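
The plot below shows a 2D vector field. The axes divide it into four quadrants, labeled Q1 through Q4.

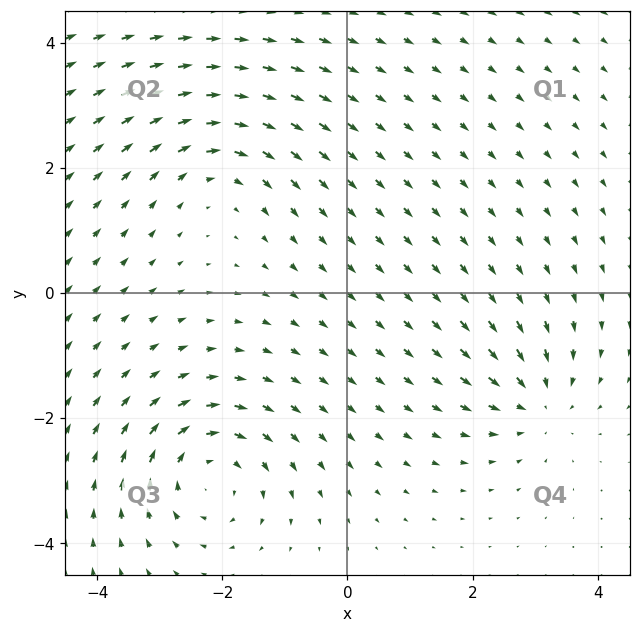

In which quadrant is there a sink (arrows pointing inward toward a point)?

The sink sits at approximately (3.1, -1.8), which lies in quadrant Q4. The divergence there is about -3, negative as expected for a sink.

Q4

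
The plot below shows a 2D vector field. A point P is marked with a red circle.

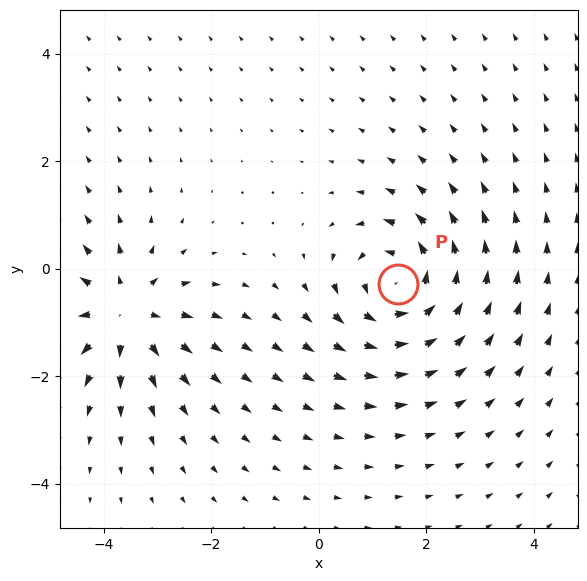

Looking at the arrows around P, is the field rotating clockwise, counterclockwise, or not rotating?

counterclockwise

Near P at (1.5, -0.3) the arrows circulate counterclockwise. The curl (z-component) there is about +5; positive curl means counterclockwise rotation.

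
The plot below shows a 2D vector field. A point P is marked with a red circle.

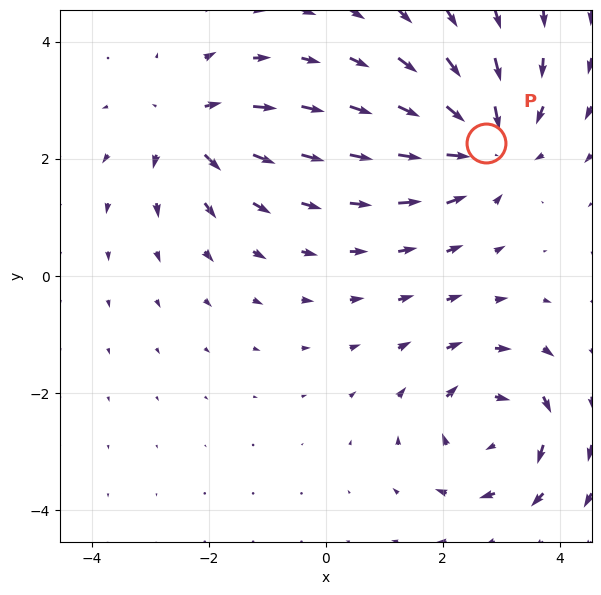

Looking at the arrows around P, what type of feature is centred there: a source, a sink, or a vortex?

sink

At P (2.7, 2.3) the arrows converge inward. Divergence about -4, curl ≈0 — negative divergence with near-zero curl is a sink.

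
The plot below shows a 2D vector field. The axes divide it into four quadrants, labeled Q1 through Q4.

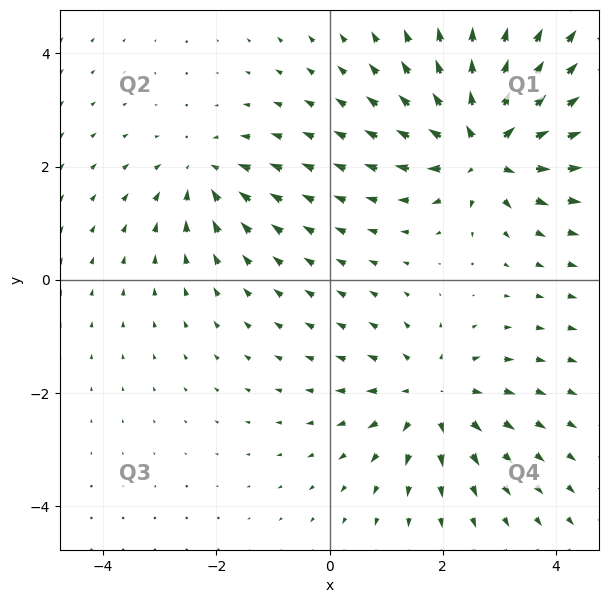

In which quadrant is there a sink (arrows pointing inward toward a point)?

The sink sits at approximately (-2.2, 1.9), which lies in quadrant Q2. The divergence there is about -3, negative as expected for a sink.

Q2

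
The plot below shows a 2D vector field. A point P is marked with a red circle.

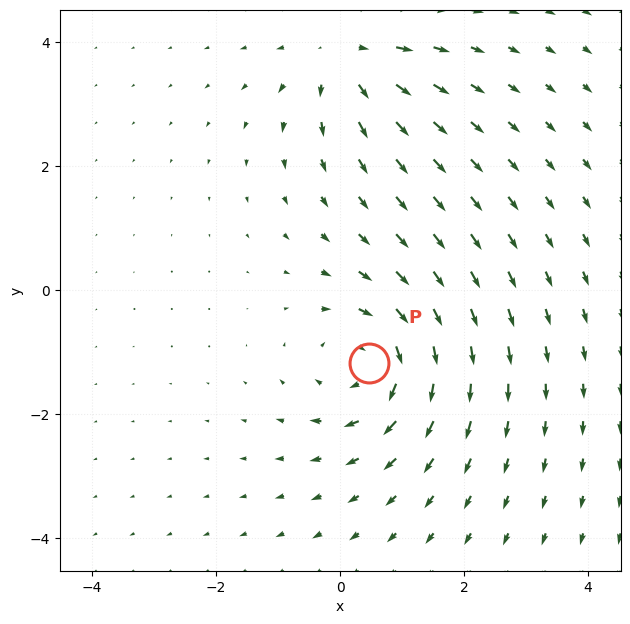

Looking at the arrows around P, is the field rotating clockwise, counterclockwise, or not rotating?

clockwise

Near P at (0.5, -1.2) the arrows circulate clockwise. The curl (z-component) there is about -5; negative curl means clockwise rotation.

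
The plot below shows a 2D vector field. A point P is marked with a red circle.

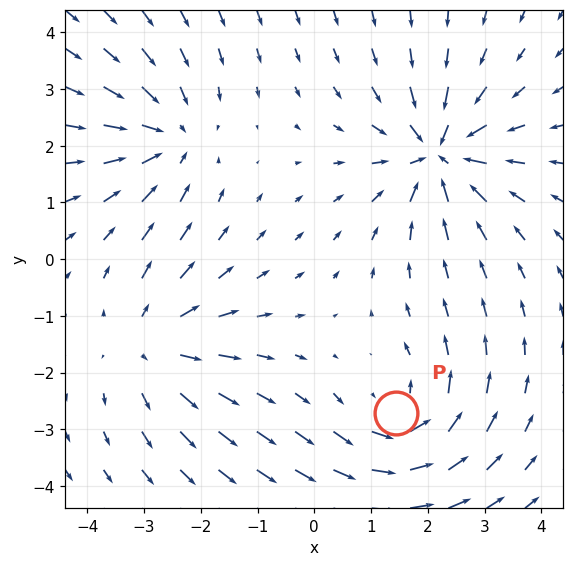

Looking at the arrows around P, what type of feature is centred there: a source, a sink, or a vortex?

vortex

At P (1.4, -2.7) the arrows circulate counterclockwise. Divergence ≈0, curl about +3 — near-zero divergence with nonzero curl is a vortex.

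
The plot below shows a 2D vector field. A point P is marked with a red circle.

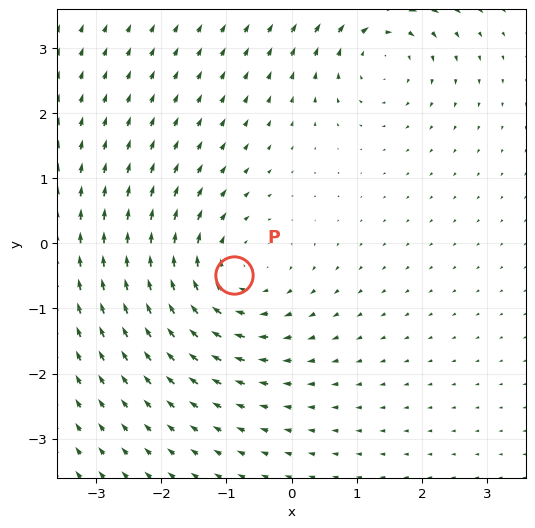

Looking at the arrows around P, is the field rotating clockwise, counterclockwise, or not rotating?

Near P at (-0.9, -0.5) the arrows circulate clockwise. The curl (z-component) there is about -4; negative curl means clockwise rotation.

clockwise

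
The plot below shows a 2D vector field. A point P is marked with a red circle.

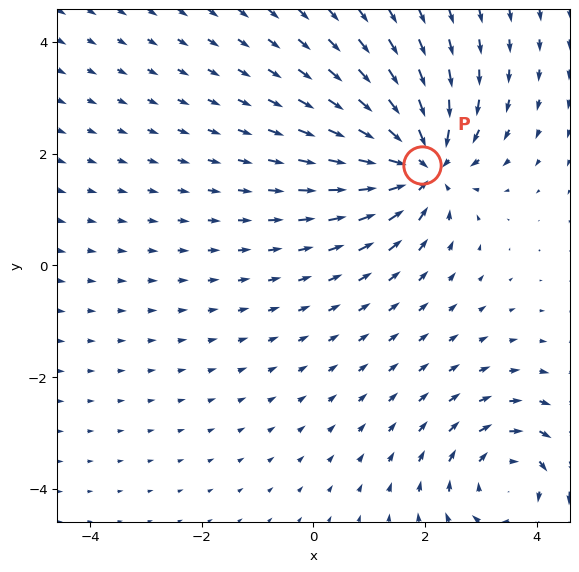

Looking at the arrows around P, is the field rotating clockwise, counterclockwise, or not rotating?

Near P at (1.9, 1.8) the arrows show no circulation. The curl there is ≈0.

not rotating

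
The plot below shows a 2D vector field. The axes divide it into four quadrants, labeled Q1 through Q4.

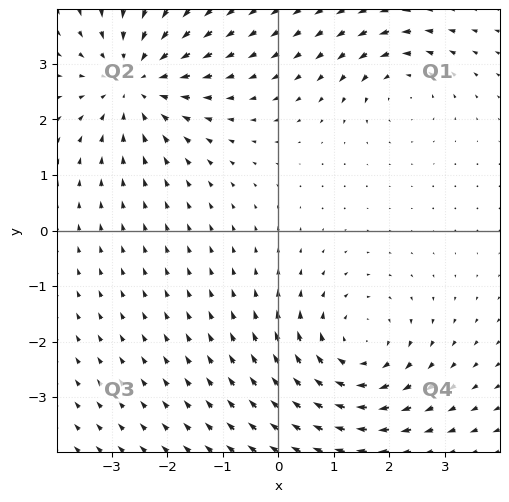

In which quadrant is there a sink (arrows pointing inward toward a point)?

The sink sits at approximately (-2.6, 2.7), which lies in quadrant Q2. The divergence there is about -4, negative as expected for a sink.

Q2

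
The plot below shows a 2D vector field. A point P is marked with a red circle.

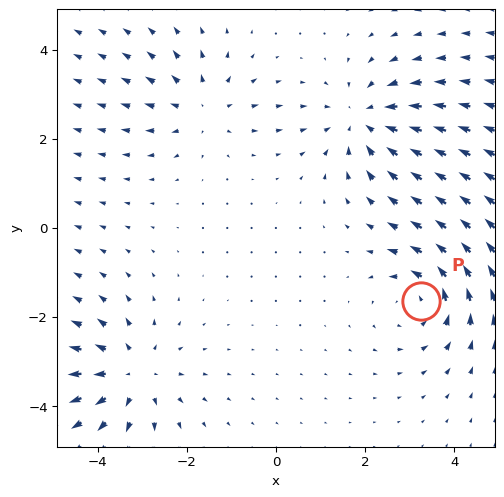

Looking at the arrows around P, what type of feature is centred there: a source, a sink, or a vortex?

At P (3.3, -1.6) the arrows circulate counterclockwise. Divergence ≈0, curl about +4 — near-zero divergence with nonzero curl is a vortex.

vortex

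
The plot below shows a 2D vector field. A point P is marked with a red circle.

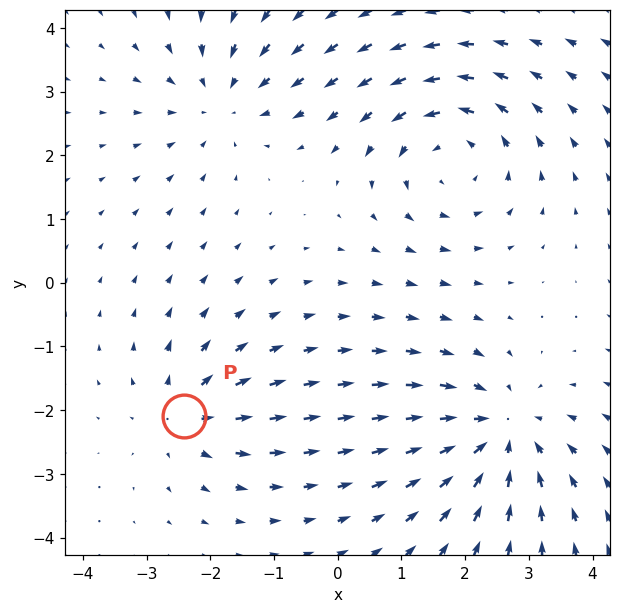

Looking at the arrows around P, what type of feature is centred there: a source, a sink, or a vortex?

source

At P (-2.4, -2.1) the arrows spread outward. Divergence about +4, curl ≈0 — positive divergence with near-zero curl is a source.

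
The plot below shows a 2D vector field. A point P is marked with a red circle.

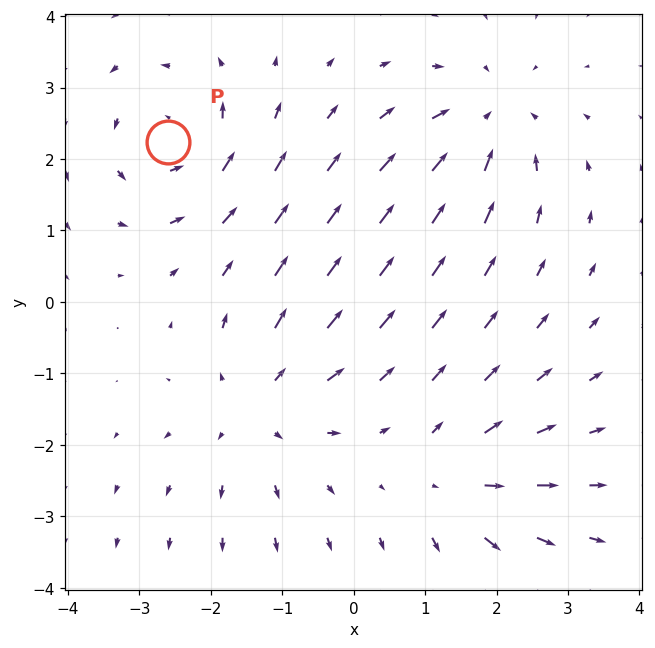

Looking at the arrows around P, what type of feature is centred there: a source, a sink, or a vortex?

vortex

At P (-2.6, 2.2) the arrows circulate counterclockwise. Divergence ≈0, curl about +5 — near-zero divergence with nonzero curl is a vortex.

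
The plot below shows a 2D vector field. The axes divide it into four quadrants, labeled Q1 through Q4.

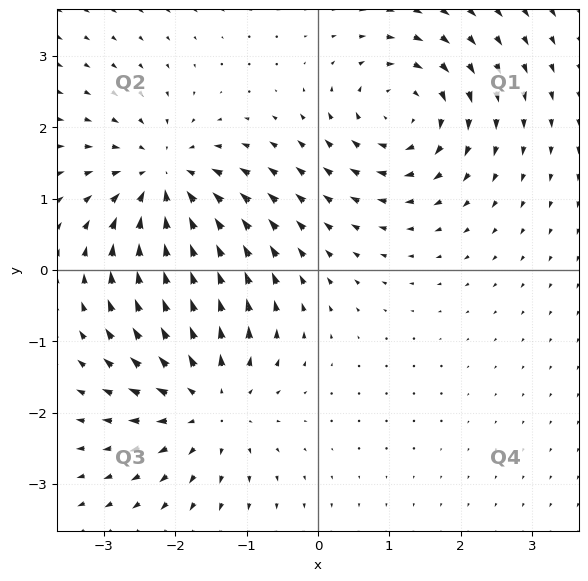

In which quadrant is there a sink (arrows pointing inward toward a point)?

The sink sits at approximately (-2.1, 1.2), which lies in quadrant Q2. The divergence there is about -6, negative as expected for a sink.

Q2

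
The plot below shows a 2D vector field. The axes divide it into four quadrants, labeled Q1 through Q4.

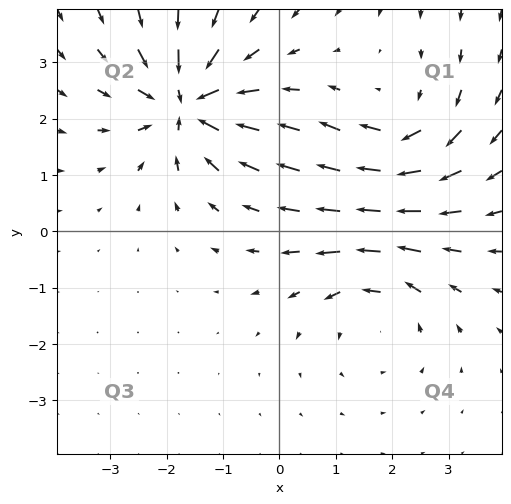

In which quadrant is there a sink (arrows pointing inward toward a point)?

Q2

The sink sits at approximately (-1.6, 2.3), which lies in quadrant Q2. The divergence there is about -6, negative as expected for a sink.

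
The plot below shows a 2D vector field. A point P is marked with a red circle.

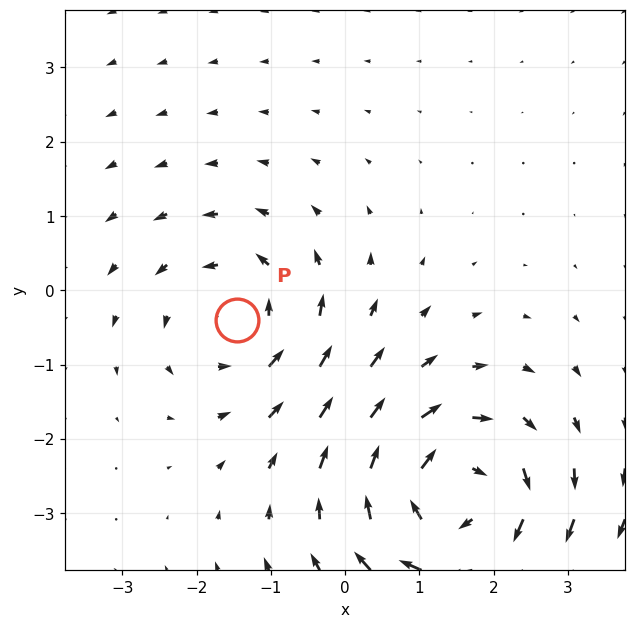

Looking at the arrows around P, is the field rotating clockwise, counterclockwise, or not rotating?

counterclockwise

Near P at (-1.5, -0.4) the arrows circulate counterclockwise. The curl (z-component) there is about +3; positive curl means counterclockwise rotation.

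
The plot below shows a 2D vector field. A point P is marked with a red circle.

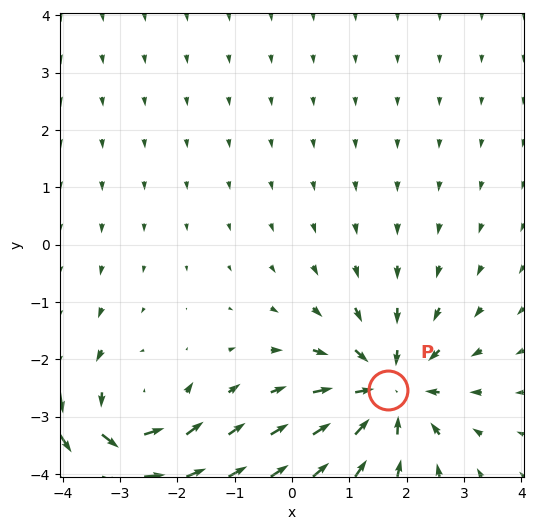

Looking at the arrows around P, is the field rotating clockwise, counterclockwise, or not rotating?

Near P at (1.7, -2.5) the arrows show no circulation. The curl there is ≈0.

not rotating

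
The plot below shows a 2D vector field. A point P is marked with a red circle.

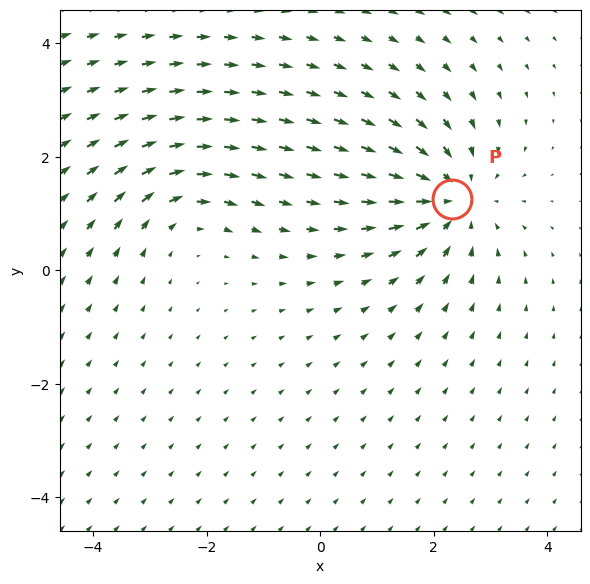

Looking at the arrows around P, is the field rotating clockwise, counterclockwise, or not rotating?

not rotating

Near P at (2.3, 1.3) the arrows show no circulation. The curl there is ≈0.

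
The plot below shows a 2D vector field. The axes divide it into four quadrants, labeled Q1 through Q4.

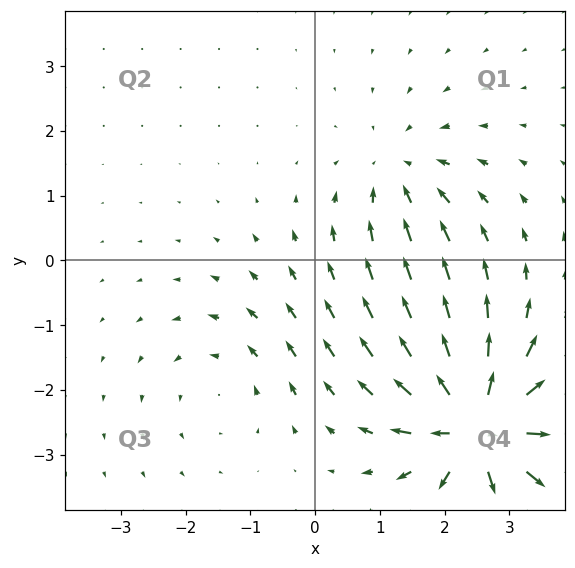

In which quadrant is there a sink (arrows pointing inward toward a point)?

The sink sits at approximately (1.3, 1.3), which lies in quadrant Q1. The divergence there is about -3, negative as expected for a sink.

Q1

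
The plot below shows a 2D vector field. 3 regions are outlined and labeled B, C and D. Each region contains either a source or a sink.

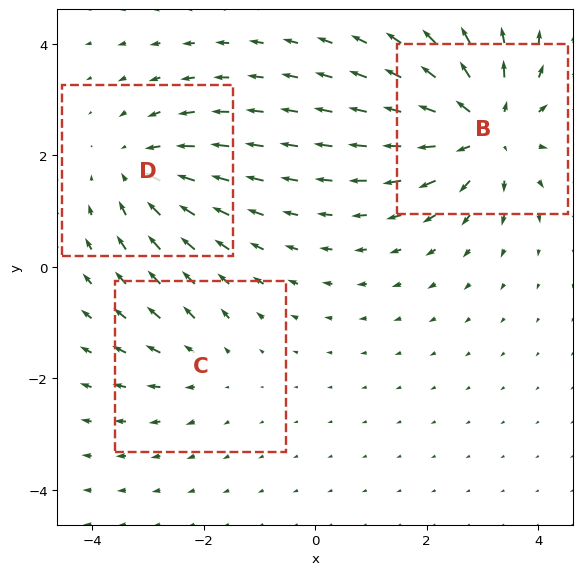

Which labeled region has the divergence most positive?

Divergence at each region's feature centre — B: about +5, C: about +2, D: about -3. Region B is most positive.

B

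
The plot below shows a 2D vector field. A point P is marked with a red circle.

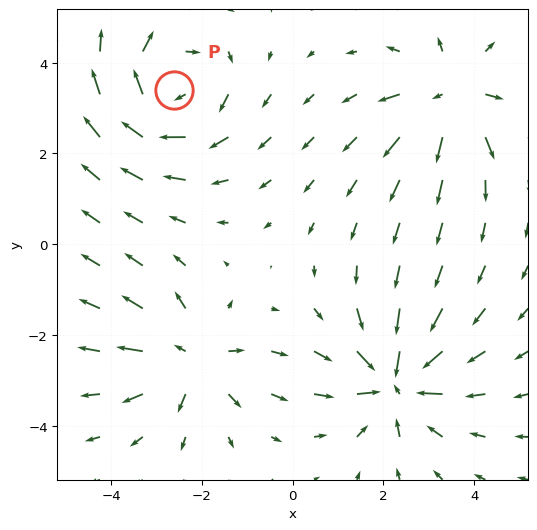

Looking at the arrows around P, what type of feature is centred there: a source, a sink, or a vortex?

vortex

At P (-2.6, 3.4) the arrows circulate clockwise. Divergence ≈0, curl about -5 — near-zero divergence with nonzero curl is a vortex.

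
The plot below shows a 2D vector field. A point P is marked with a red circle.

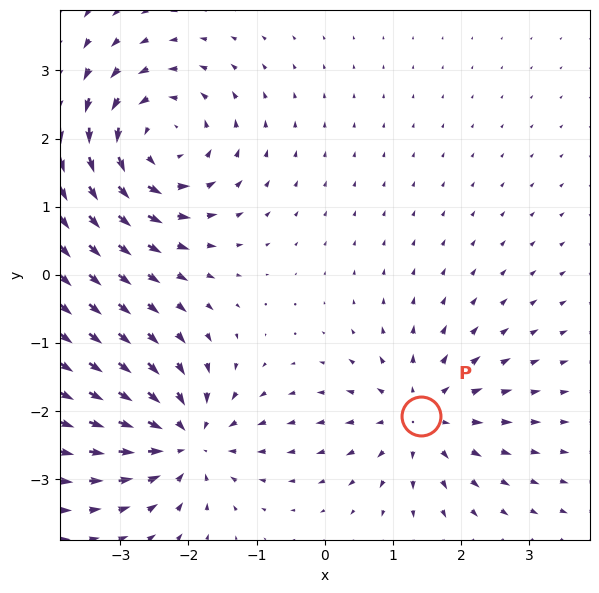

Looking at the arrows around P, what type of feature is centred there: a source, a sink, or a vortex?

At P (1.4, -2.1) the arrows spread outward. Divergence about +4, curl ≈0 — positive divergence with near-zero curl is a source.

source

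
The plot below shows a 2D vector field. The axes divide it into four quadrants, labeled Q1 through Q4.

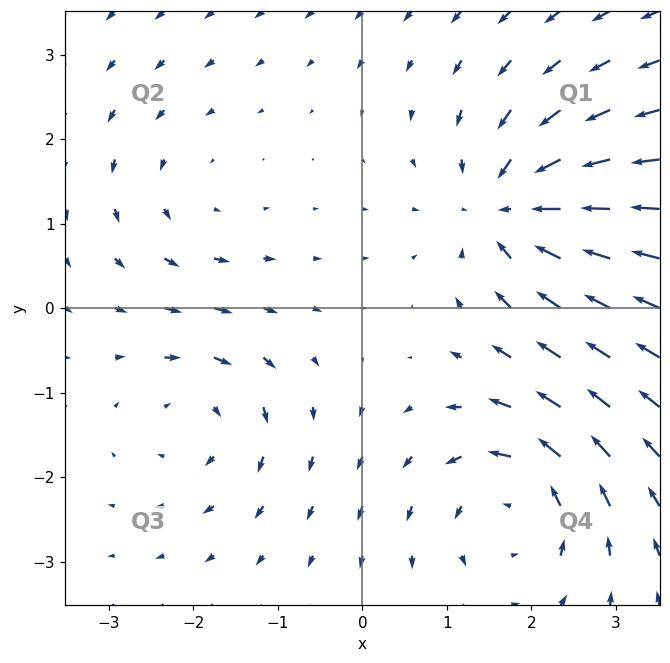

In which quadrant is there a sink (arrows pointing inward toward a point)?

Q1

The sink sits at approximately (1.8, 1.2), which lies in quadrant Q1. The divergence there is about -5, negative as expected for a sink.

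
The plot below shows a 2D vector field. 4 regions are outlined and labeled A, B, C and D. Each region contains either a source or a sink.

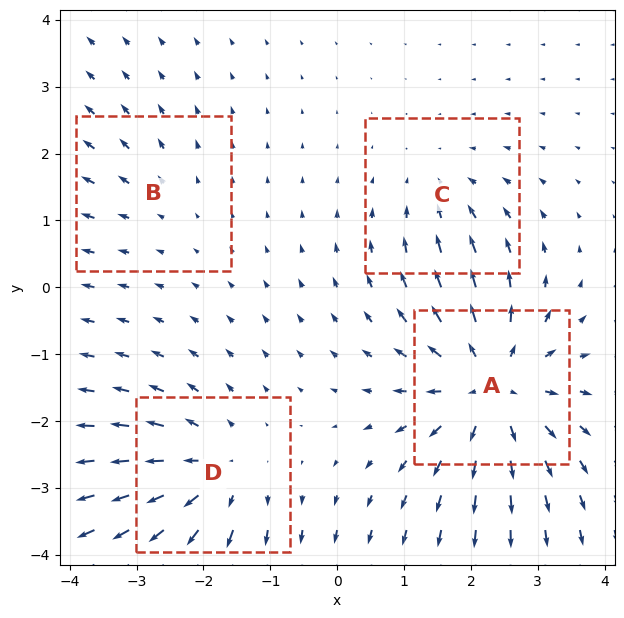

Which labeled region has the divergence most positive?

Divergence at each region's feature centre — A: about +6, B: about +2, C: about -3, D: about +5. Region A is most positive.

A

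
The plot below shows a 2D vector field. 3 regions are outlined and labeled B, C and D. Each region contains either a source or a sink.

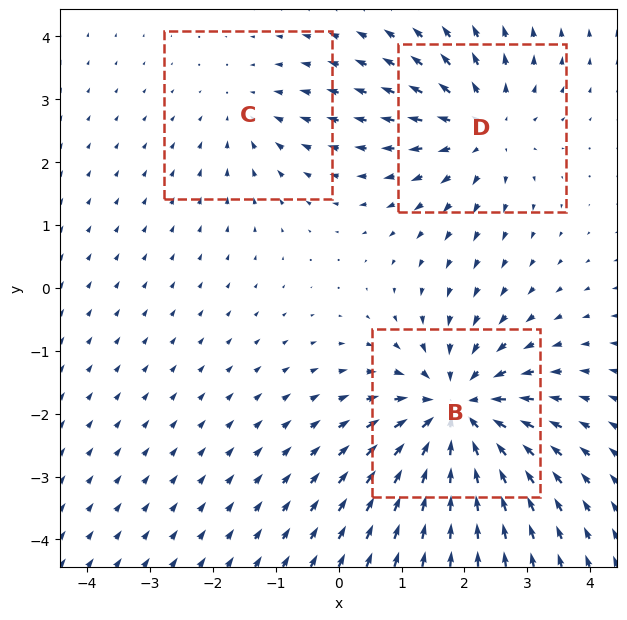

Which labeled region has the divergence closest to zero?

C

Divergence at each region's feature centre — B: about -5, C: about -2, D: about +3. Region C is closest to zero.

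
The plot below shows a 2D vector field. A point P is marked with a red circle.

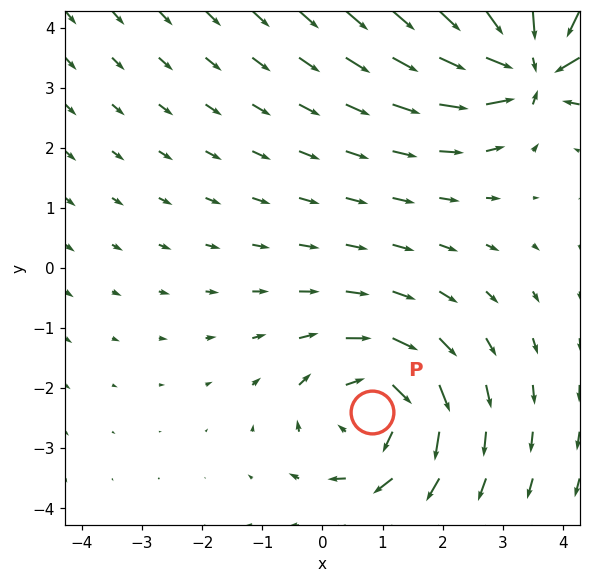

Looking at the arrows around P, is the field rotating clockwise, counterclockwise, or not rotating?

Near P at (0.8, -2.4) the arrows circulate clockwise. The curl (z-component) there is about -3; negative curl means clockwise rotation.

clockwise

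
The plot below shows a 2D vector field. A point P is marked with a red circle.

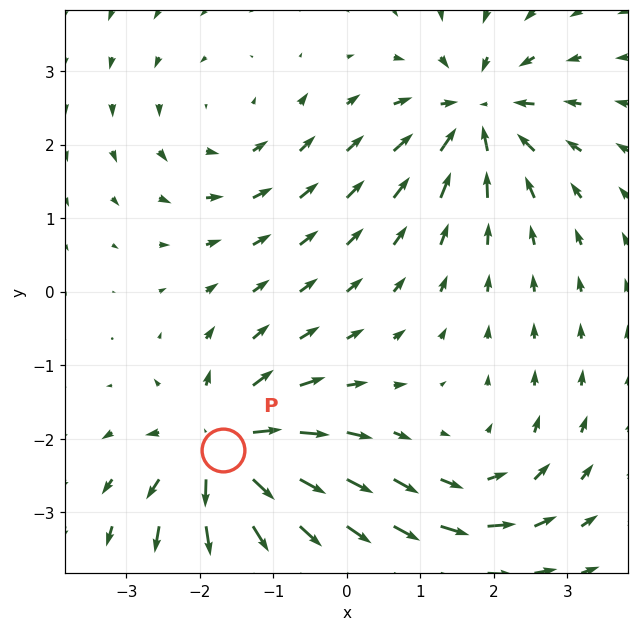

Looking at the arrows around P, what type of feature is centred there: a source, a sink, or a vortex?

source

At P (-1.7, -2.2) the arrows spread outward. Divergence about +6, curl ≈0 — positive divergence with near-zero curl is a source.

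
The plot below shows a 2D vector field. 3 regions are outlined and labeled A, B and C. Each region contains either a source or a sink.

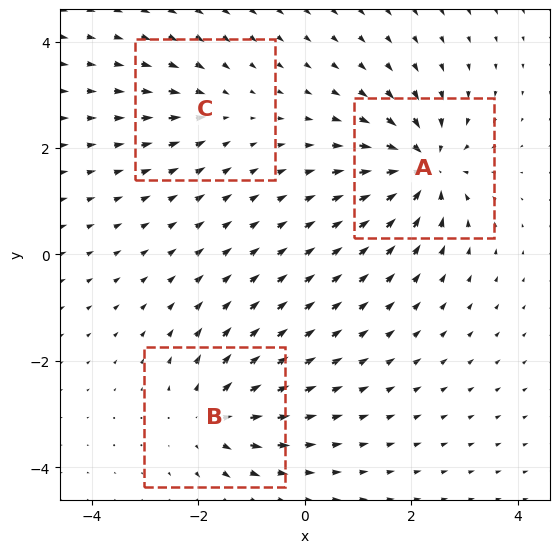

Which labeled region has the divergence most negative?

A

Divergence at each region's feature centre — A: about -6, B: about +4, C: about -3. Region A is most negative.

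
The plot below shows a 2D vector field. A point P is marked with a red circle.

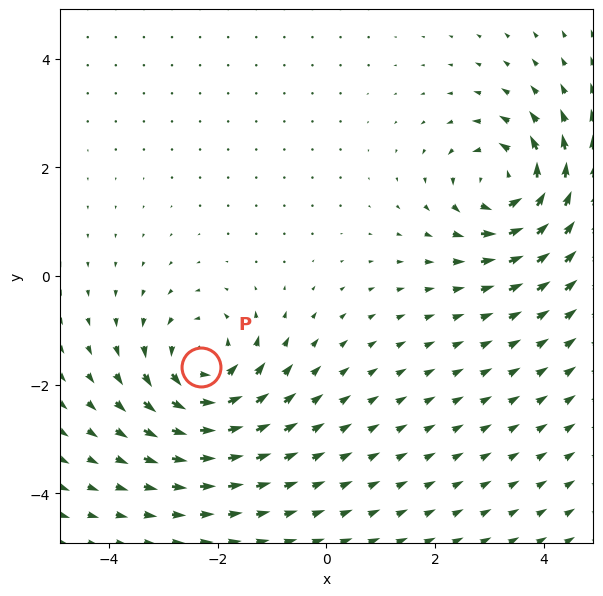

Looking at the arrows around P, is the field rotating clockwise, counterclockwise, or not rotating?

counterclockwise

Near P at (-2.3, -1.7) the arrows circulate counterclockwise. The curl (z-component) there is about +5; positive curl means counterclockwise rotation.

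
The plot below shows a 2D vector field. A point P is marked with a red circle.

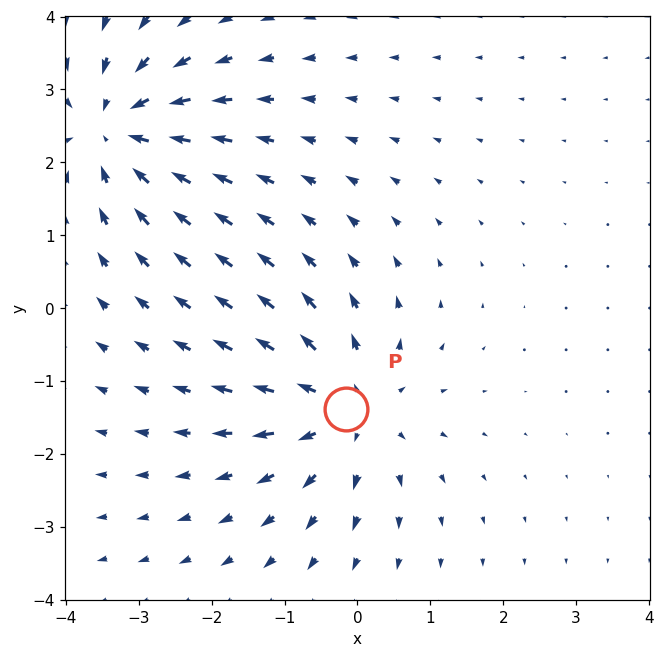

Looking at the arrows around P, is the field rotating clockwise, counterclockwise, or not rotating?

Near P at (-0.2, -1.4) the arrows show no circulation. The curl there is ≈0.

not rotating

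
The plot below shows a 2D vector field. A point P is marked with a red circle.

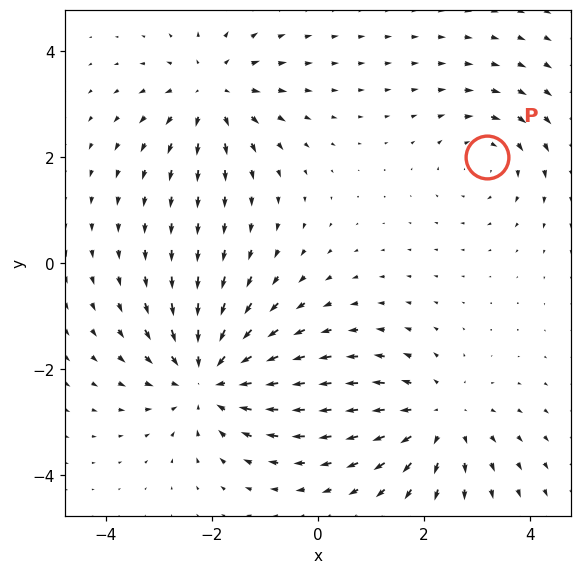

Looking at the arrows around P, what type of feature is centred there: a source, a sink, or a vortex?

At P (3.2, 2.0) the arrows circulate clockwise. Divergence ≈0, curl about -3 — near-zero divergence with nonzero curl is a vortex.

vortex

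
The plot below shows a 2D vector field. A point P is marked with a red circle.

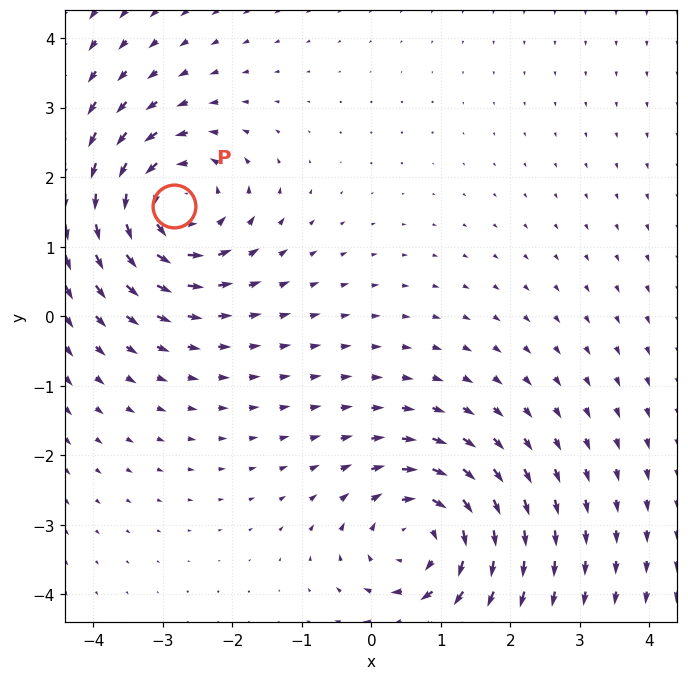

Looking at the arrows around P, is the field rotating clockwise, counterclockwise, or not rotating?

counterclockwise

Near P at (-2.8, 1.6) the arrows circulate counterclockwise. The curl (z-component) there is about +4; positive curl means counterclockwise rotation.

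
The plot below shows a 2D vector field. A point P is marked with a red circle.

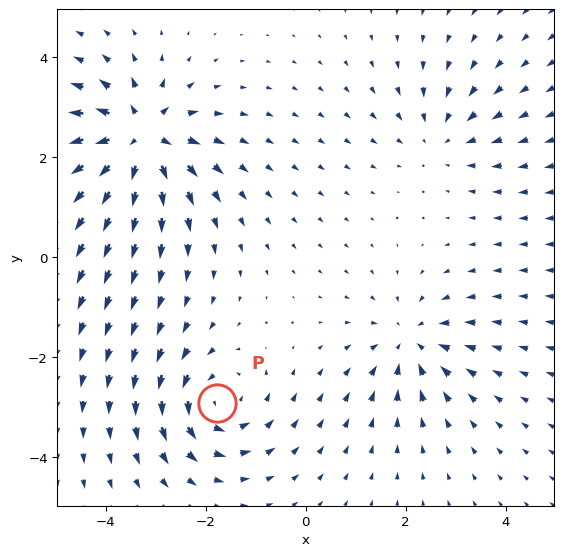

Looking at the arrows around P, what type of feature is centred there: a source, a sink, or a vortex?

At P (-1.8, -2.9) the arrows circulate counterclockwise. Divergence ≈0, curl about +4 — near-zero divergence with nonzero curl is a vortex.

vortex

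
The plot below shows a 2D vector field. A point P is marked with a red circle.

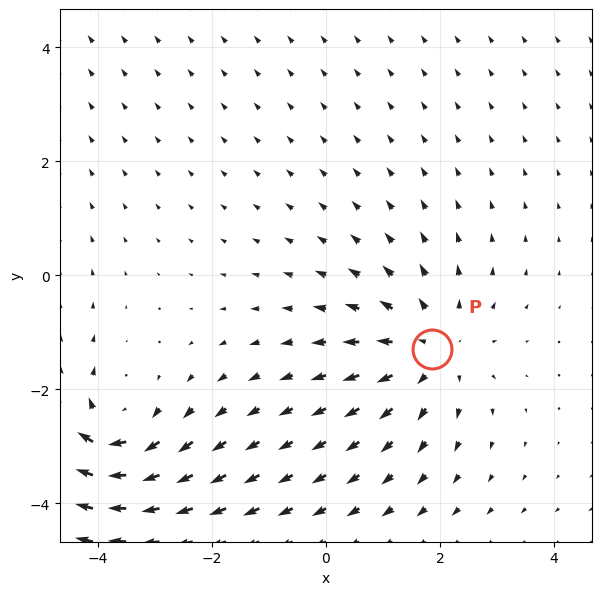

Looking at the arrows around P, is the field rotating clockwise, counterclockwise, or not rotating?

not rotating

Near P at (1.9, -1.3) the arrows show no circulation. The curl there is ≈0.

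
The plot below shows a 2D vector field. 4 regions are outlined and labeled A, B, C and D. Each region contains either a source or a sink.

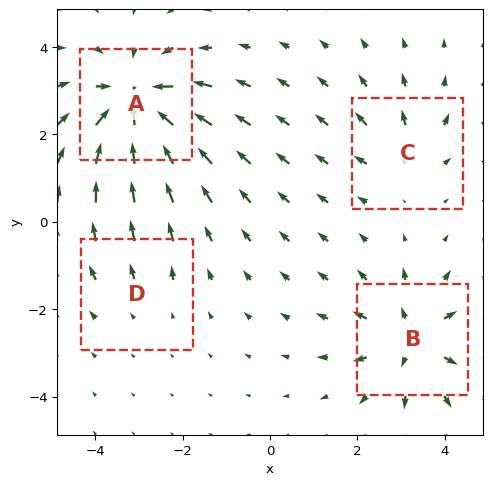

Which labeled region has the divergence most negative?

Divergence at each region's feature centre — A: about -8, B: about +6, C: about +3, D: about +2. Region A is most negative.

A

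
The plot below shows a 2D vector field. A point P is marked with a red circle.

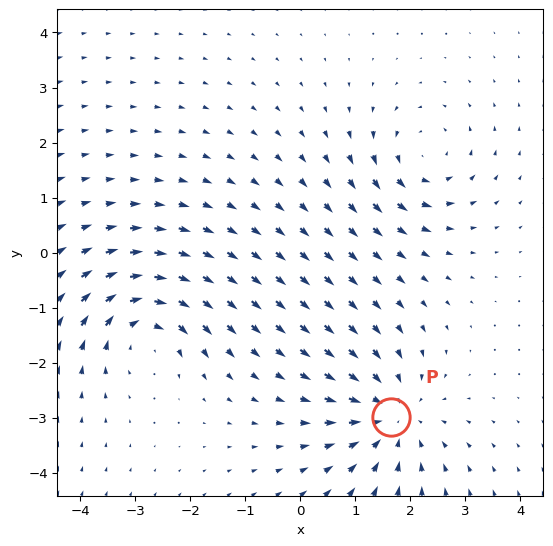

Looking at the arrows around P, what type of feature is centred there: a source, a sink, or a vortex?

sink

At P (1.7, -3.0) the arrows converge inward. Divergence about -4, curl ≈0 — negative divergence with near-zero curl is a sink.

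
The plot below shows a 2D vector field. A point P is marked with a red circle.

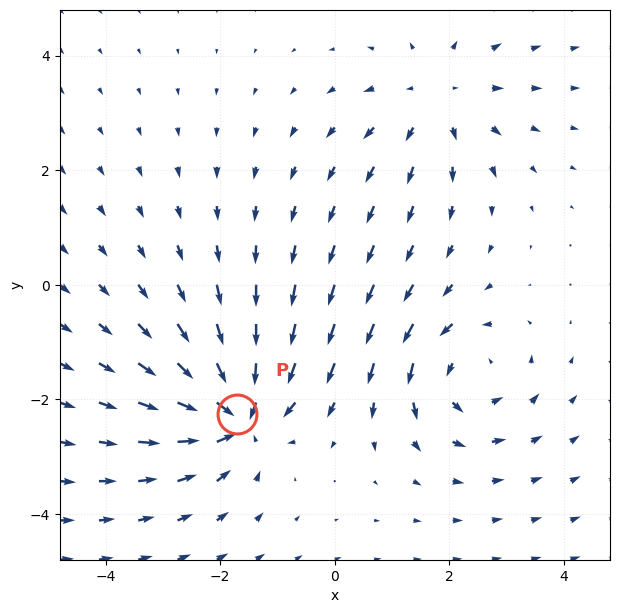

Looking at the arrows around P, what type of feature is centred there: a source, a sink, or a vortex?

At P (-1.7, -2.3) the arrows converge inward. Divergence about -6, curl ≈0 — negative divergence with near-zero curl is a sink.

sink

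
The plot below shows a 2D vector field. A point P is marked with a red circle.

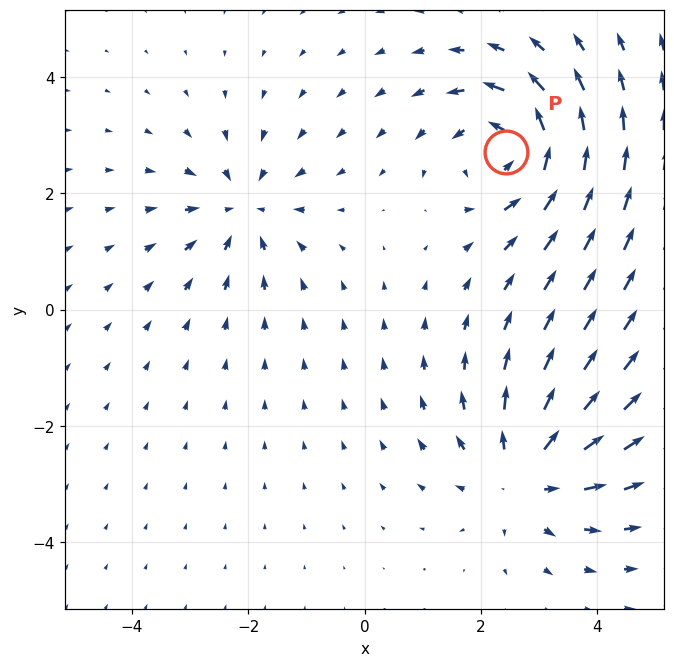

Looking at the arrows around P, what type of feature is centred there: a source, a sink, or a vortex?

At P (2.4, 2.7) the arrows circulate counterclockwise. Divergence ≈0, curl about +5 — near-zero divergence with nonzero curl is a vortex.

vortex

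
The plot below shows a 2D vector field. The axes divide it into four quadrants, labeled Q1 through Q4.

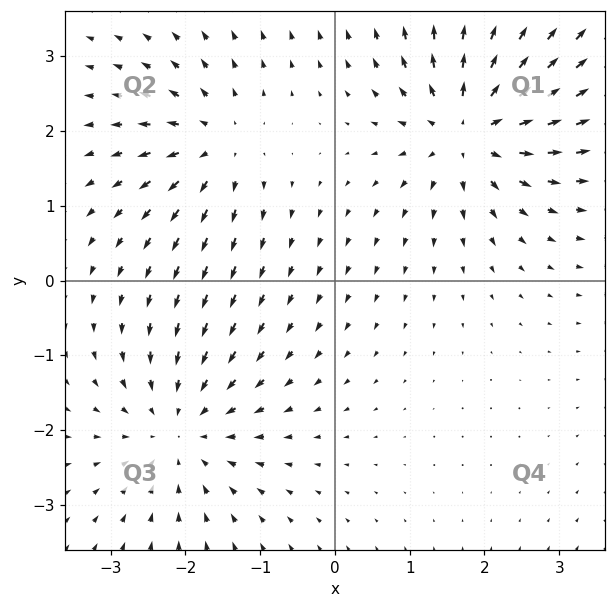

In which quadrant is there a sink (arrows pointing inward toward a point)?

Q3

The sink sits at approximately (-2.1, -2.0), which lies in quadrant Q3. The divergence there is about -4, negative as expected for a sink.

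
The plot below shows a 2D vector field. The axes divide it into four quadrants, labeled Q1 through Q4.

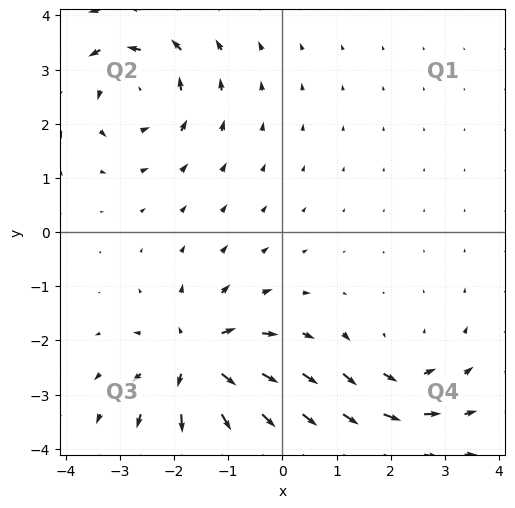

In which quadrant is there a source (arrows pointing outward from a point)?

The source sits at approximately (-1.6, -2.3), which lies in quadrant Q3. The divergence there is about +7, positive as expected for a source.

Q3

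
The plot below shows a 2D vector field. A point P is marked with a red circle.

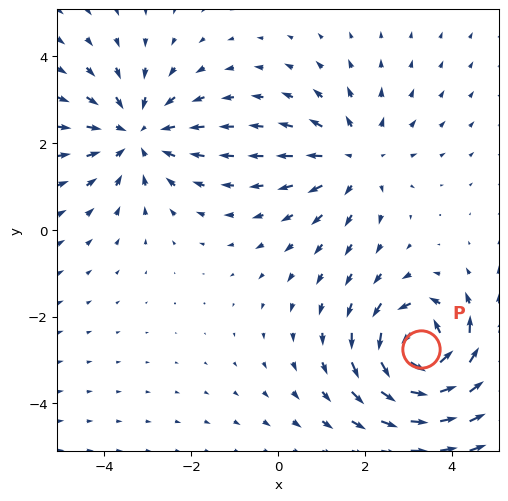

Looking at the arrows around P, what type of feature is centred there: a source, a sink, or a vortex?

At P (3.3, -2.8) the arrows circulate counterclockwise. Divergence ≈0, curl about +6 — near-zero divergence with nonzero curl is a vortex.

vortex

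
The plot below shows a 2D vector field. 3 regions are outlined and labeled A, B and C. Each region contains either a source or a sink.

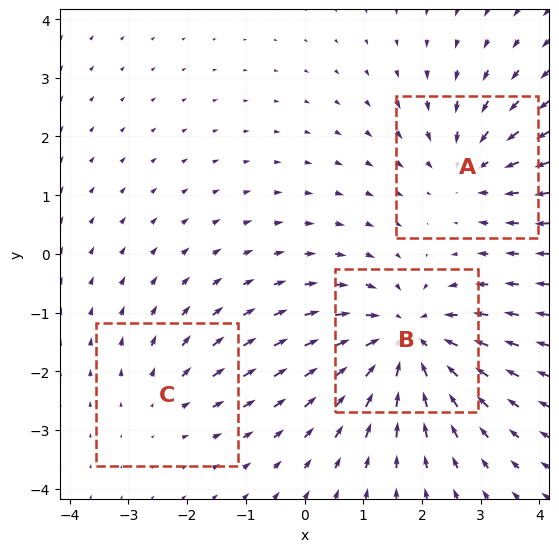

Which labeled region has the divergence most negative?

Divergence at each region's feature centre — A: about -3, B: about -5, C: about +2. Region B is most negative.

B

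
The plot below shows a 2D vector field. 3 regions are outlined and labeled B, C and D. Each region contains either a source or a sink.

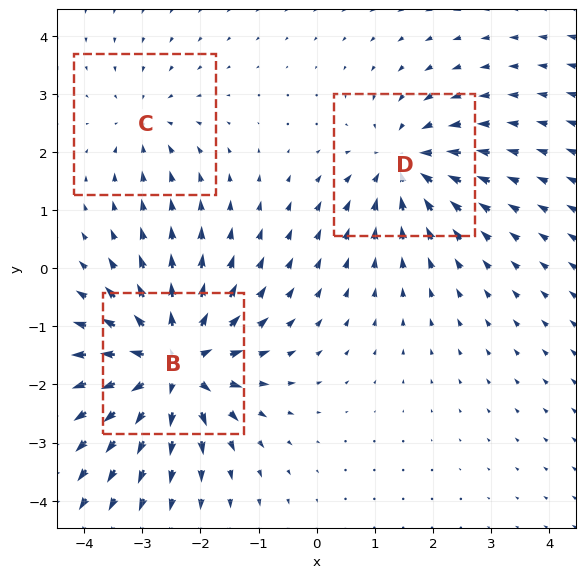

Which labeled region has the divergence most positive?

B

Divergence at each region's feature centre — B: about +6, C: about -2, D: about -4. Region B is most positive.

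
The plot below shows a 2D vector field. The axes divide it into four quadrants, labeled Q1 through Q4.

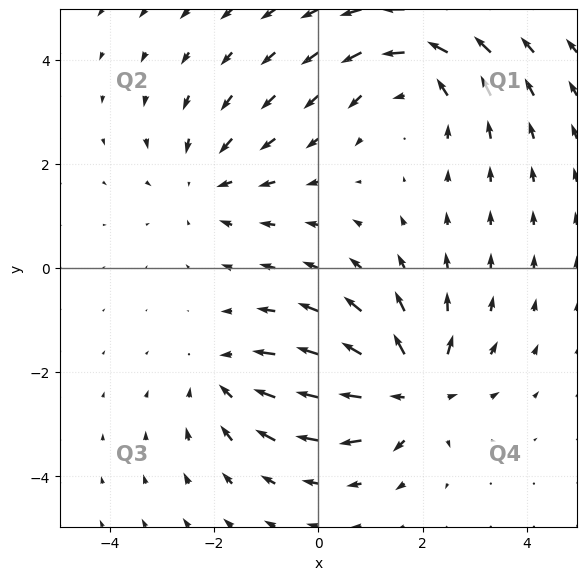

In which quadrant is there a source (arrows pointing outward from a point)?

The source sits at approximately (1.8, -2.4), which lies in quadrant Q4. The divergence there is about +6, positive as expected for a source.

Q4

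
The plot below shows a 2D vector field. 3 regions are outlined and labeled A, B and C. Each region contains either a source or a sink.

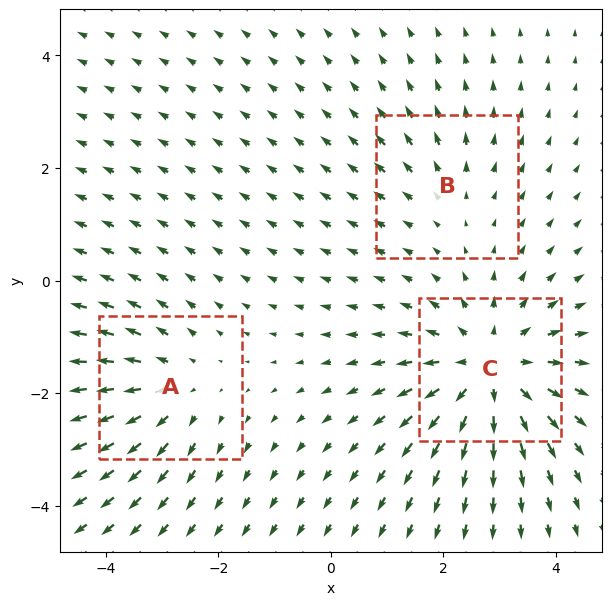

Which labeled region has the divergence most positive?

C

Divergence at each region's feature centre — A: about +3, B: about +2, C: about +4. Region C is most positive.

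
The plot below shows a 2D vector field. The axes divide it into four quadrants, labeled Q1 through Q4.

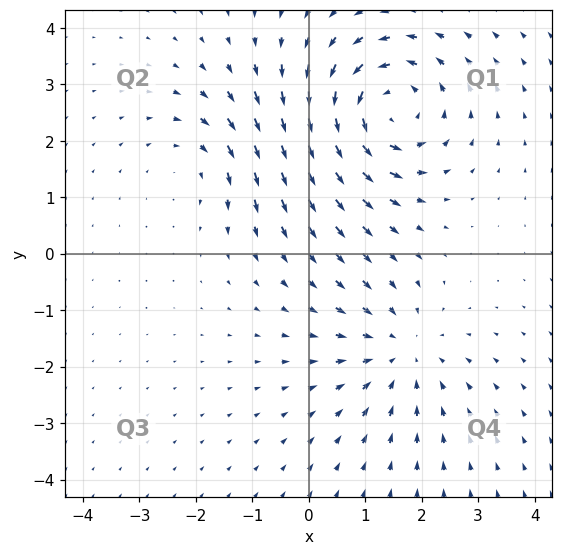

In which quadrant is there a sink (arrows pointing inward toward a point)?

Q4

The sink sits at approximately (1.6, -1.7), which lies in quadrant Q4. The divergence there is about -3, negative as expected for a sink.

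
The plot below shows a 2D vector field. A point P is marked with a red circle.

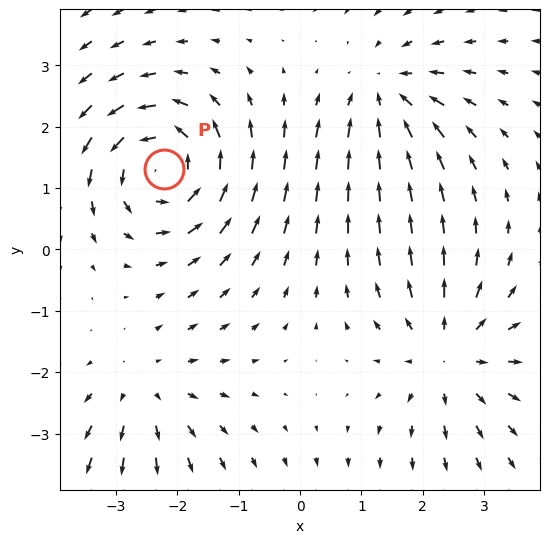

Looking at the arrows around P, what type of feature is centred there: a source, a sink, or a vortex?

vortex

At P (-2.2, 1.3) the arrows circulate counterclockwise. Divergence ≈0, curl about +5 — near-zero divergence with nonzero curl is a vortex.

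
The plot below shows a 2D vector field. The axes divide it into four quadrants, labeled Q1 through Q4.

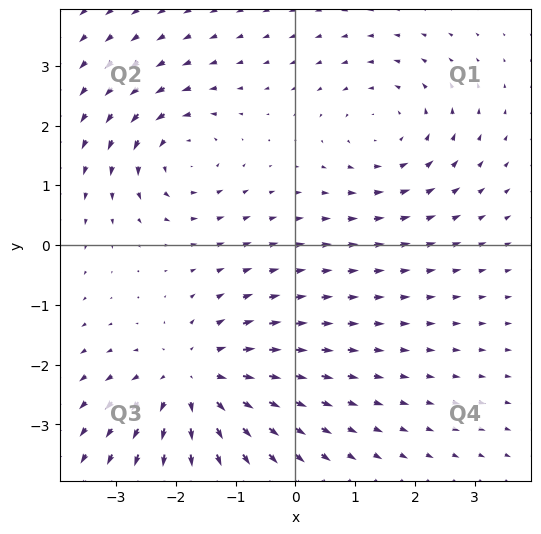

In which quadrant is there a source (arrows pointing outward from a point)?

Q3

The source sits at approximately (-1.7, -2.3), which lies in quadrant Q3. The divergence there is about +4, positive as expected for a source.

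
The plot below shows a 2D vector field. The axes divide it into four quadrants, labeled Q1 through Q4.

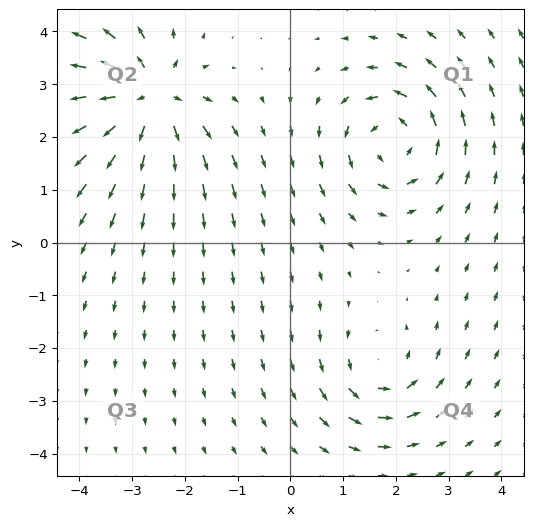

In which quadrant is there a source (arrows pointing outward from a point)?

Q2

The source sits at approximately (-2.7, 2.7), which lies in quadrant Q2. The divergence there is about +7, positive as expected for a source.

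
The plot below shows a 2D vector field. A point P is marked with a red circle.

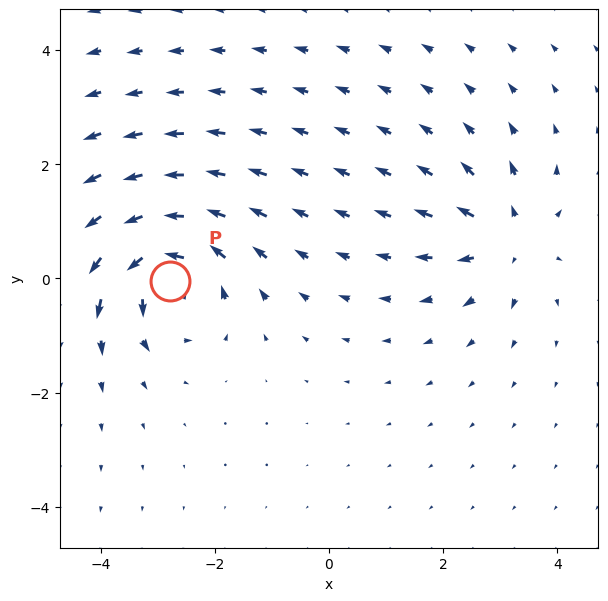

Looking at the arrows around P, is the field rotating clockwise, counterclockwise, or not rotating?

Near P at (-2.8, -0.0) the arrows circulate counterclockwise. The curl (z-component) there is about +5; positive curl means counterclockwise rotation.

counterclockwise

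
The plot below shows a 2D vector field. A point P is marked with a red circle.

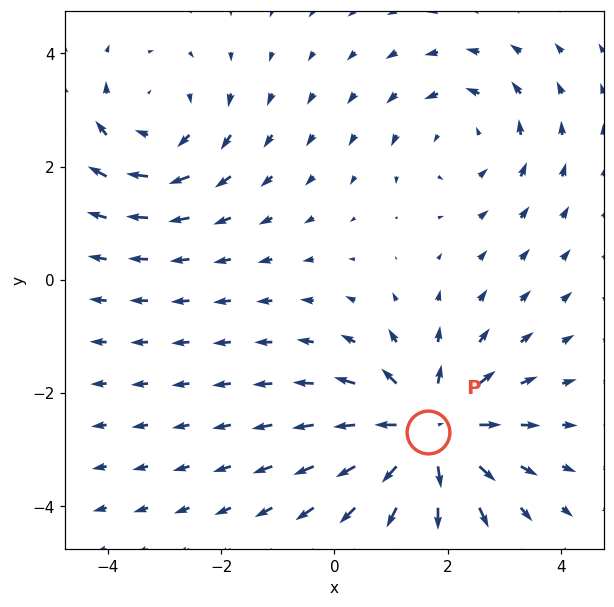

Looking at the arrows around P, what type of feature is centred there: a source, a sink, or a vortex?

source

At P (1.7, -2.7) the arrows spread outward. Divergence about +5, curl ≈0 — positive divergence with near-zero curl is a source.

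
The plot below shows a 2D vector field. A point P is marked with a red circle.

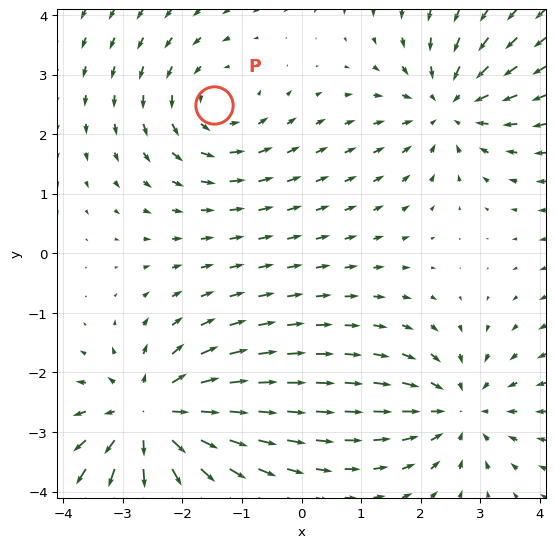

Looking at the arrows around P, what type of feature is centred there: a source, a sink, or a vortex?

vortex

At P (-1.5, 2.5) the arrows circulate counterclockwise. Divergence ≈0, curl about +3 — near-zero divergence with nonzero curl is a vortex.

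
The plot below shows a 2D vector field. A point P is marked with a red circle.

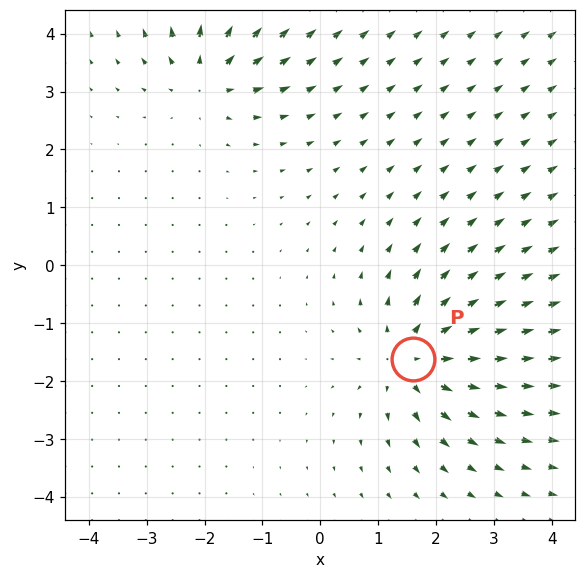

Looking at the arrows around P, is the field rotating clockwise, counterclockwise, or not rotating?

not rotating

Near P at (1.6, -1.6) the arrows show no circulation. The curl there is ≈0.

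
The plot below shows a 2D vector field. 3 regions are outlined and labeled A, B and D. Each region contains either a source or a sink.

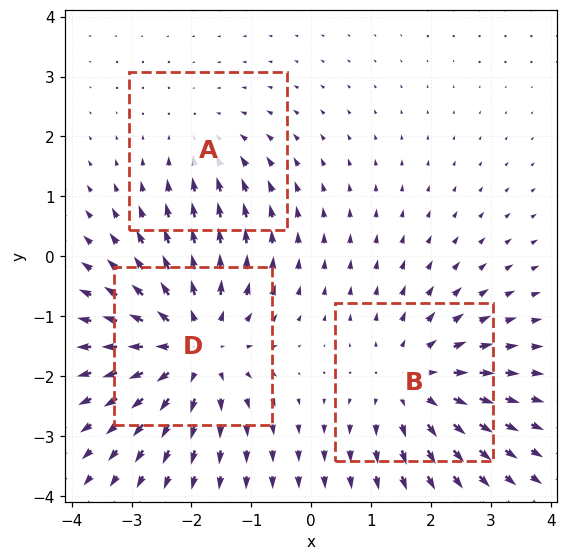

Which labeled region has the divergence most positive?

Divergence at each region's feature centre — A: about -2, B: about +3, D: about +4. Region D is most positive.

D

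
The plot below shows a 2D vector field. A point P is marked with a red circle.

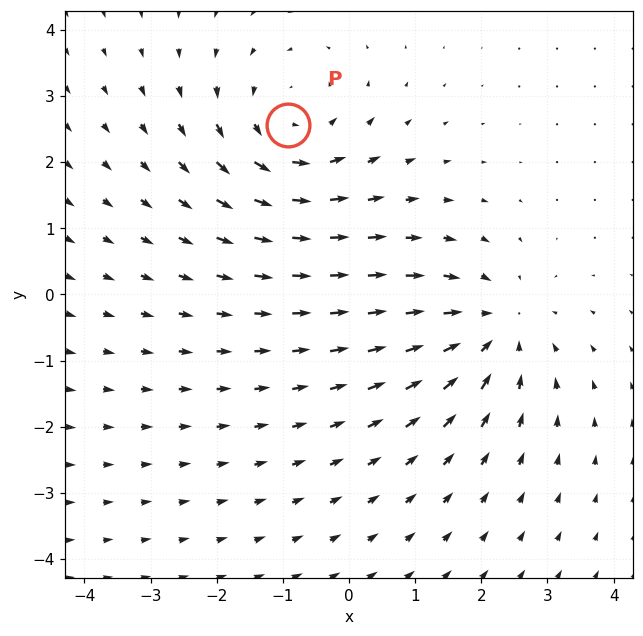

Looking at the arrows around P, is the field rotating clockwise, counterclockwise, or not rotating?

Near P at (-0.9, 2.6) the arrows circulate counterclockwise. The curl (z-component) there is about +4; positive curl means counterclockwise rotation.

counterclockwise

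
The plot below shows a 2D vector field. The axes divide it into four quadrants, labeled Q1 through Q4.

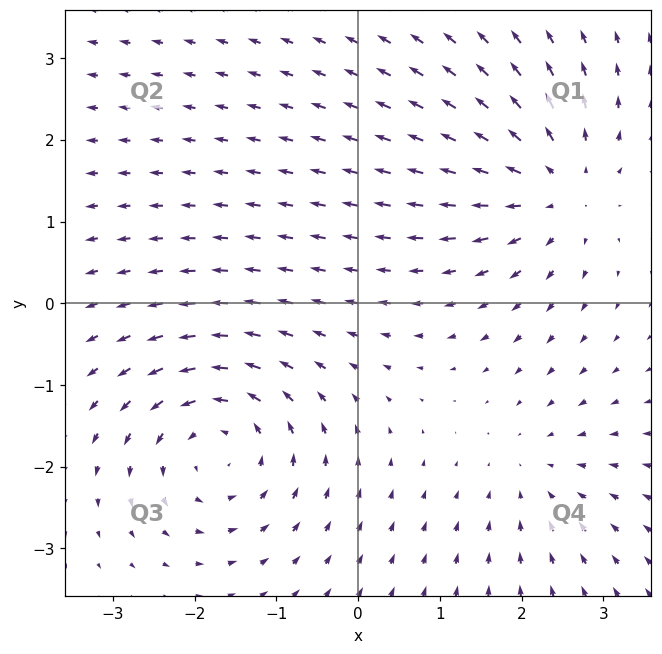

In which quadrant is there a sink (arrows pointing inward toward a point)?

The sink sits at approximately (2.2, -2.1), which lies in quadrant Q4. The divergence there is about -2, negative as expected for a sink.

Q4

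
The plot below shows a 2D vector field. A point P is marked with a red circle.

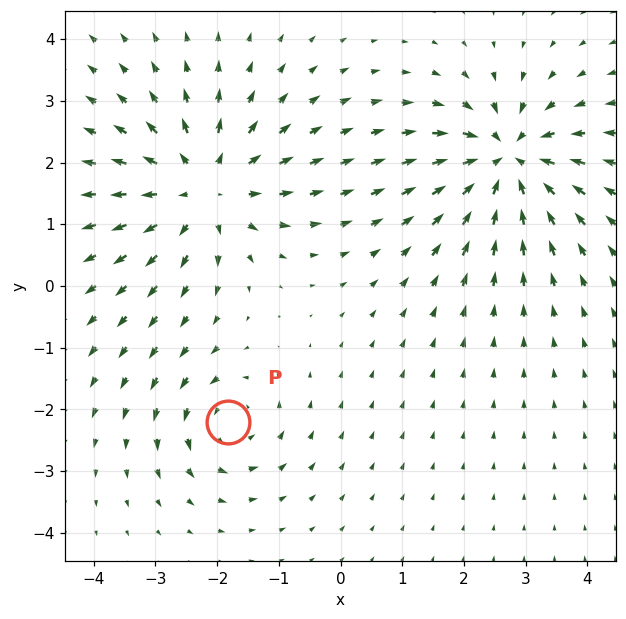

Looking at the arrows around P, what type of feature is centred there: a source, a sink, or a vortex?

At P (-1.8, -2.2) the arrows circulate counterclockwise. Divergence ≈0, curl about +4 — near-zero divergence with nonzero curl is a vortex.

vortex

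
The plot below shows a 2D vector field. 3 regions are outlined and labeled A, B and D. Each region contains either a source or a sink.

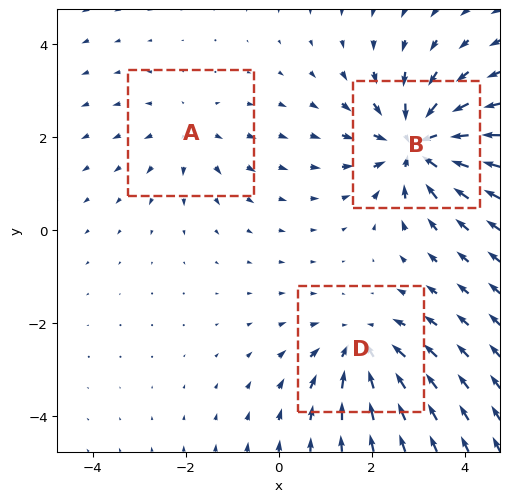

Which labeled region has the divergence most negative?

Divergence at each region's feature centre — A: about +2, B: about -5, D: about -4. Region B is most negative.

B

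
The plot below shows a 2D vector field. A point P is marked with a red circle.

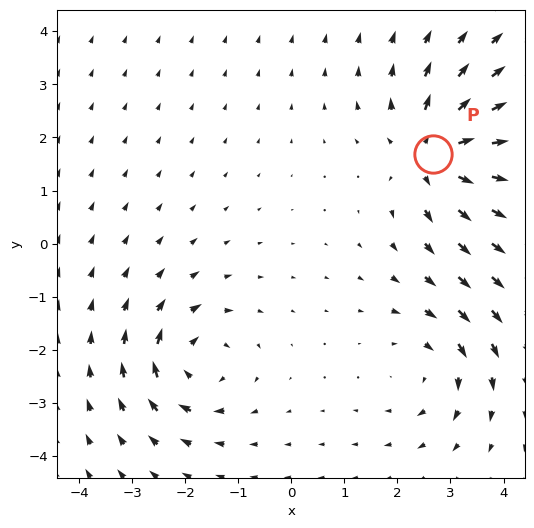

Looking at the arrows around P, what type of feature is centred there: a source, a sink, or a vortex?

At P (2.7, 1.7) the arrows spread outward. Divergence about +6, curl ≈0 — positive divergence with near-zero curl is a source.

source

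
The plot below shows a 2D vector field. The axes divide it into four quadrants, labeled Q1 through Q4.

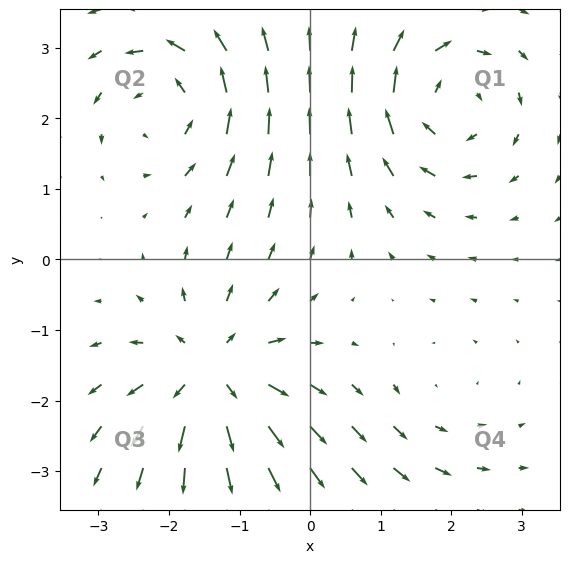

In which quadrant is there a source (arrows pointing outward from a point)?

Q3

The source sits at approximately (-1.4, -1.6), which lies in quadrant Q3. The divergence there is about +6, positive as expected for a source.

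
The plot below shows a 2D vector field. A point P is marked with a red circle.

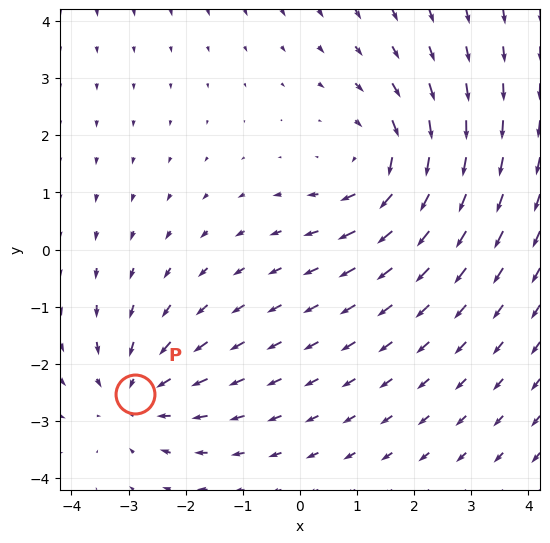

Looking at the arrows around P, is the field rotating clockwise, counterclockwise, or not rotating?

not rotating

Near P at (-2.9, -2.5) the arrows show no circulation. The curl there is ≈0.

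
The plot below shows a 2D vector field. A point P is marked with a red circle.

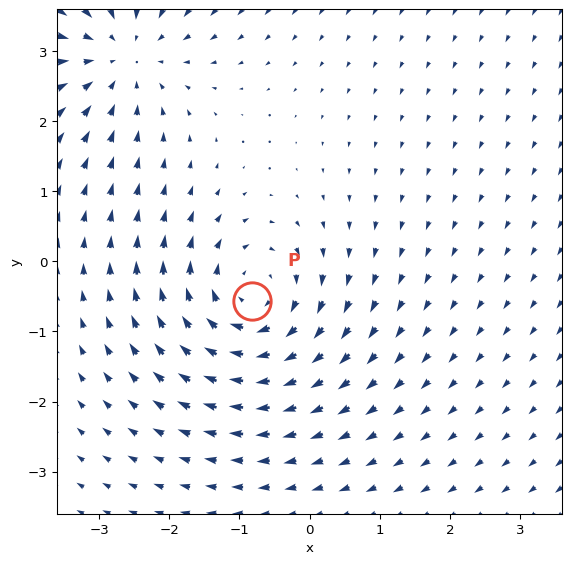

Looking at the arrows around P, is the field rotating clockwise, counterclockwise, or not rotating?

Near P at (-0.8, -0.6) the arrows circulate clockwise. The curl (z-component) there is about -4; negative curl means clockwise rotation.

clockwise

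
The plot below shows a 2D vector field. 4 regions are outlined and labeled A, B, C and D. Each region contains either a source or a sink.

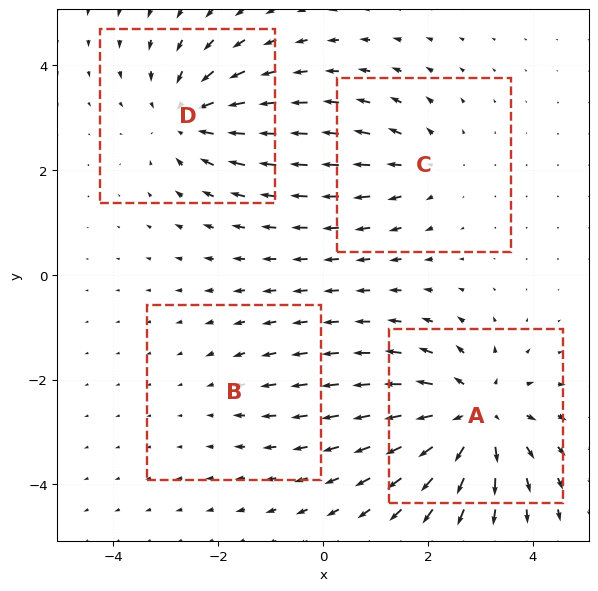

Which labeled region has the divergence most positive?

Divergence at each region's feature centre — A: about +6, B: about -2, C: about +3, D: about -5. Region A is most positive.

A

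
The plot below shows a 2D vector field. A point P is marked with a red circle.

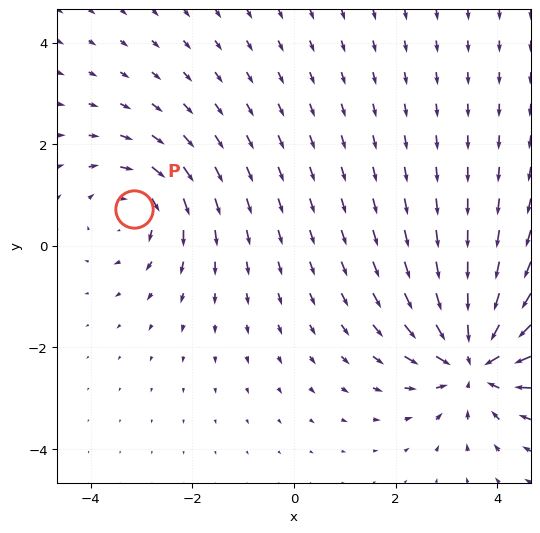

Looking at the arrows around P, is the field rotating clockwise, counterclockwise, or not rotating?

clockwise

Near P at (-3.2, 0.7) the arrows circulate clockwise. The curl (z-component) there is about -3; negative curl means clockwise rotation.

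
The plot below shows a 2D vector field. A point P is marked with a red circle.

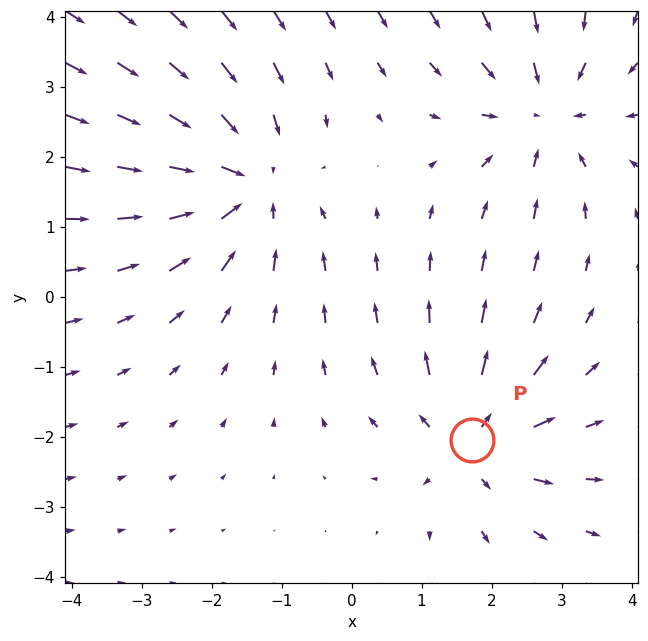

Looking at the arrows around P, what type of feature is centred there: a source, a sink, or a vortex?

At P (1.7, -2.0) the arrows spread outward. Divergence about +4, curl ≈0 — positive divergence with near-zero curl is a source.

source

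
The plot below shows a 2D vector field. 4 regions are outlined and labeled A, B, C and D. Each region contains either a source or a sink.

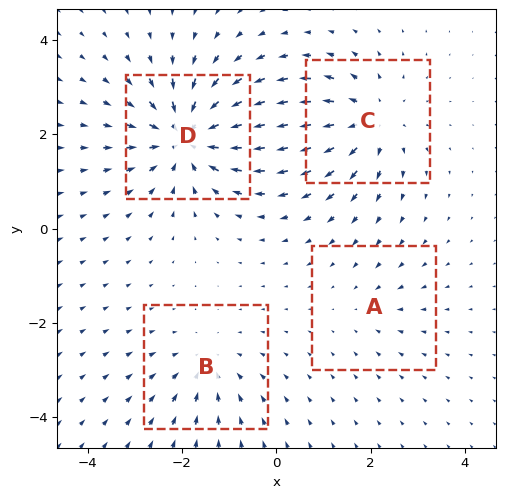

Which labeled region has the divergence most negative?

Divergence at each region's feature centre — A: about -2, B: about -4, C: about +5, D: about -7. Region D is most negative.

D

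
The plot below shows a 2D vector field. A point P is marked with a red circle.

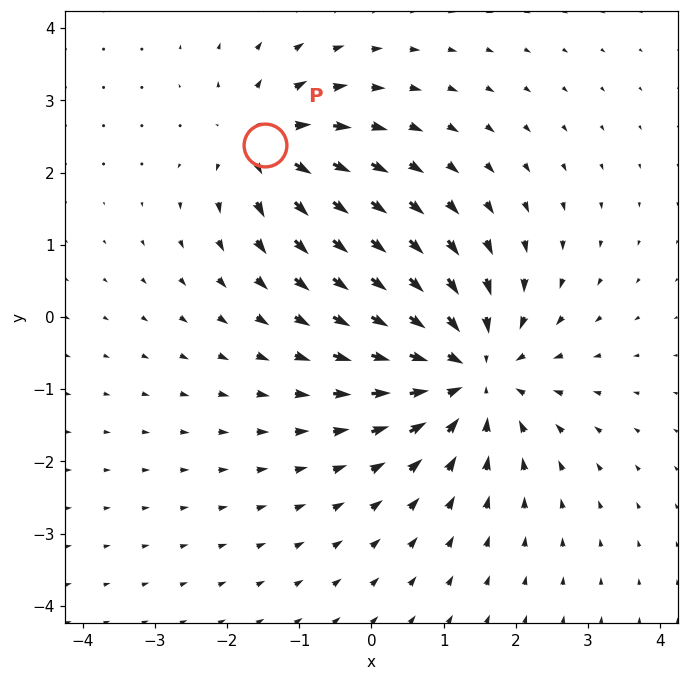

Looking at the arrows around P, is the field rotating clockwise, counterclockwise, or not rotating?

not rotating

Near P at (-1.5, 2.4) the arrows show no circulation. The curl there is ≈0.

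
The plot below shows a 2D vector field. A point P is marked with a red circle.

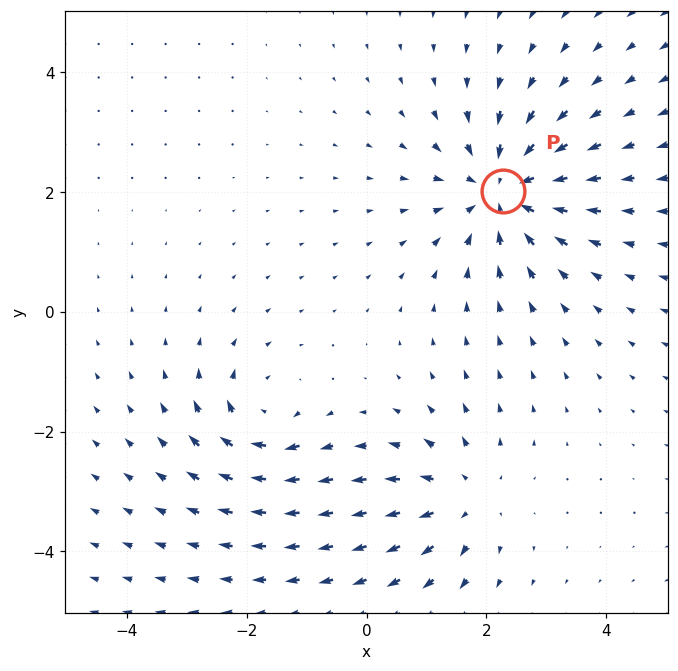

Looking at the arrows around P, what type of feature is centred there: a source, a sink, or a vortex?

At P (2.3, 2.0) the arrows converge inward. Divergence about -5, curl ≈0 — negative divergence with near-zero curl is a sink.

sink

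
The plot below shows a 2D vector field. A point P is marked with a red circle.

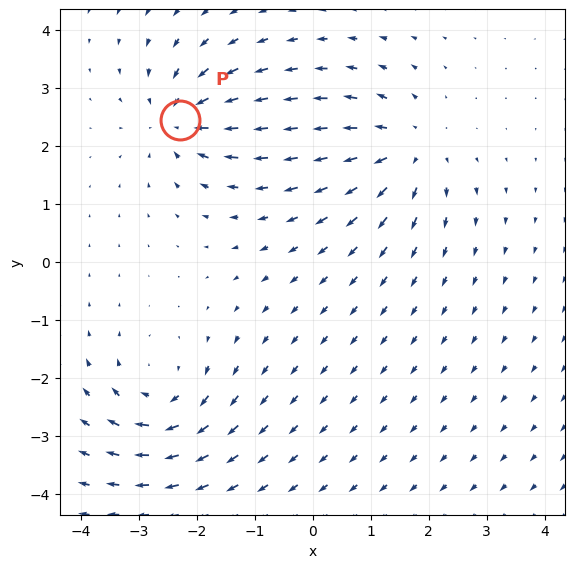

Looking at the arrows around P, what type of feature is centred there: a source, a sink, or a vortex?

At P (-2.3, 2.5) the arrows converge inward. Divergence about -4, curl ≈0 — negative divergence with near-zero curl is a sink.

sink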